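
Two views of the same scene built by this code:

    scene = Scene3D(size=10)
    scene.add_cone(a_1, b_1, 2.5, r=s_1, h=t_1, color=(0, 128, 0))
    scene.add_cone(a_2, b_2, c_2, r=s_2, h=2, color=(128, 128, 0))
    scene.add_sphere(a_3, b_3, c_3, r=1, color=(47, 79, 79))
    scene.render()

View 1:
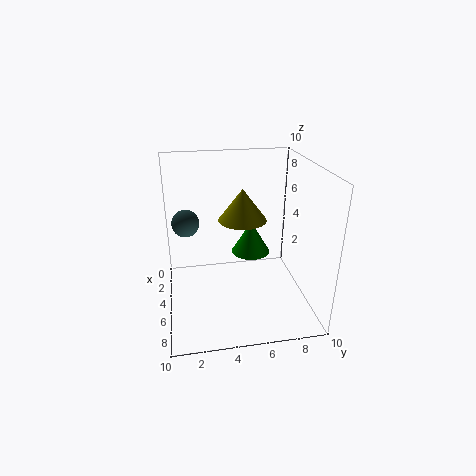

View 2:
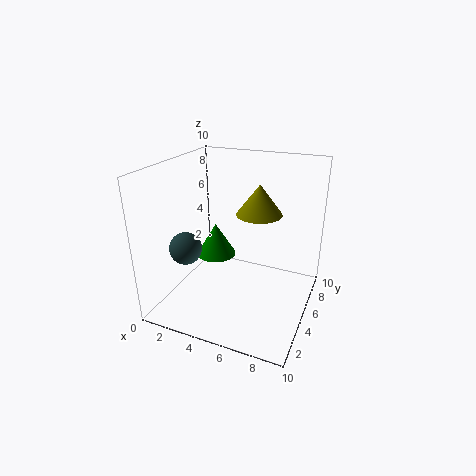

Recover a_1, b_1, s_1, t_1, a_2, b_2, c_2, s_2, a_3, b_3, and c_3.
a_1 = 2.5
b_1 = 6.5
s_1 = 1.5
t_1 = 2.5
a_2 = 6.5
b_2 = 5
c_2 = 7
s_2 = 1.5
a_3 = 3
b_3 = 1.5
c_3 = 5.5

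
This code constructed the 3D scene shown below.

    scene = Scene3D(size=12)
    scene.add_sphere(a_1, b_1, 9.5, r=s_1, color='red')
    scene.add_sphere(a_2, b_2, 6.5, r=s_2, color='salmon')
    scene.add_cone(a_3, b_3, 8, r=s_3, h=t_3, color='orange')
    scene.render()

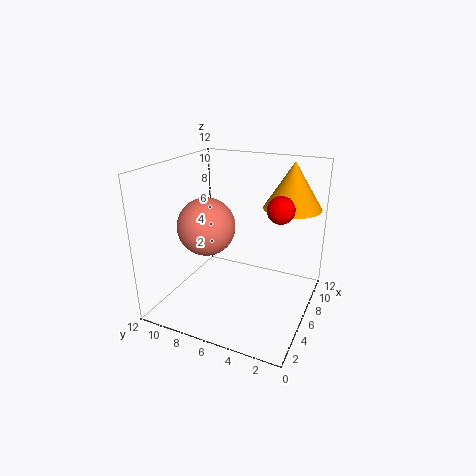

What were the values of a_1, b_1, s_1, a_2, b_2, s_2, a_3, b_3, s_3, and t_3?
a_1 = 4.5
b_1 = 2
s_1 = 1
a_2 = 6
b_2 = 9
s_2 = 2.5
a_3 = 9.5
b_3 = 2.5
s_3 = 2.5
t_3 = 4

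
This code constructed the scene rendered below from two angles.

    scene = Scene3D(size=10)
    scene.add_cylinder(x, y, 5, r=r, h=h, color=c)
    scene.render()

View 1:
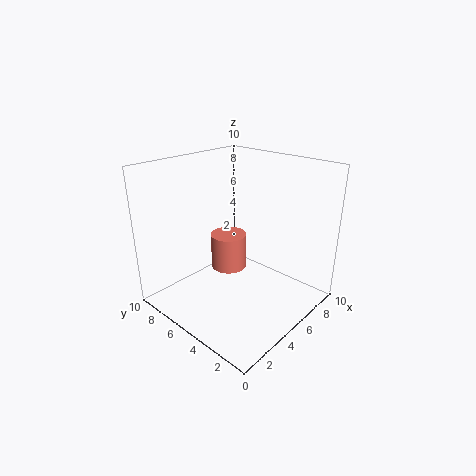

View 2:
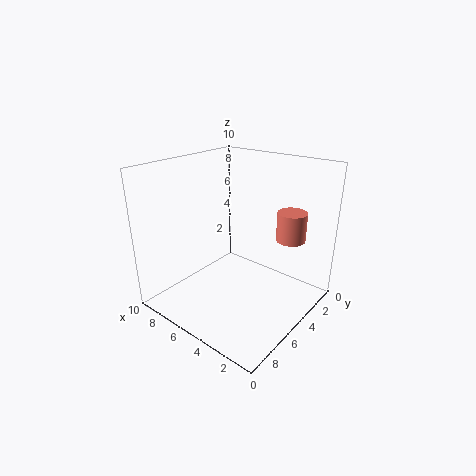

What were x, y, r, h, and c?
x = 2
y = 3
r = 1
h = 2
c = 'salmon'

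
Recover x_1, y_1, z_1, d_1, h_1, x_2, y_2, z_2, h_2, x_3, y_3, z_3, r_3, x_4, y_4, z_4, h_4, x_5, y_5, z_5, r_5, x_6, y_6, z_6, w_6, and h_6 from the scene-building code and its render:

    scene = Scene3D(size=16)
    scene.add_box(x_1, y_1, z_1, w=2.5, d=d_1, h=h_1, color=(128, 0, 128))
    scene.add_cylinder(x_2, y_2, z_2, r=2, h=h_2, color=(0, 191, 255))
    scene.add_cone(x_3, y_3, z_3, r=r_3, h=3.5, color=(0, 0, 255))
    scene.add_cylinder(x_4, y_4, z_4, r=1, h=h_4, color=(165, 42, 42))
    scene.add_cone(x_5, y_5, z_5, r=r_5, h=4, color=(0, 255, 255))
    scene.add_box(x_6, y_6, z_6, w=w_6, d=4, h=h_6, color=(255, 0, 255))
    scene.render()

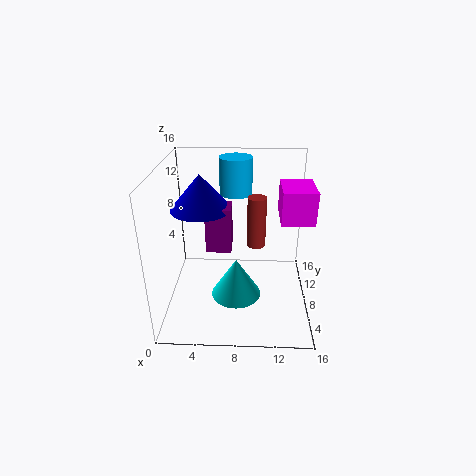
x_1 = 5, y_1 = 4, z_1 = 8.5, d_1 = 2.5, h_1 = 4.5, x_2 = 7.5, y_2 = 14, z_2 = 11, h_2 = 4.5, x_3 = 4.5, y_3 = 5.5, z_3 = 12.5, r_3 = 3, x_4 = 10, y_4 = 7.5, z_4 = 7.5, h_4 = 5.5, x_5 = 8, y_5 = 3.5, z_5 = 4, r_5 = 2.5, x_6 = 12, y_6 = 2, z_6 = 12.5, w_6 = 3, h_6 = 3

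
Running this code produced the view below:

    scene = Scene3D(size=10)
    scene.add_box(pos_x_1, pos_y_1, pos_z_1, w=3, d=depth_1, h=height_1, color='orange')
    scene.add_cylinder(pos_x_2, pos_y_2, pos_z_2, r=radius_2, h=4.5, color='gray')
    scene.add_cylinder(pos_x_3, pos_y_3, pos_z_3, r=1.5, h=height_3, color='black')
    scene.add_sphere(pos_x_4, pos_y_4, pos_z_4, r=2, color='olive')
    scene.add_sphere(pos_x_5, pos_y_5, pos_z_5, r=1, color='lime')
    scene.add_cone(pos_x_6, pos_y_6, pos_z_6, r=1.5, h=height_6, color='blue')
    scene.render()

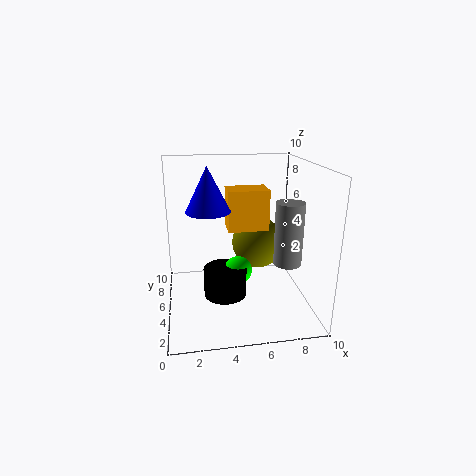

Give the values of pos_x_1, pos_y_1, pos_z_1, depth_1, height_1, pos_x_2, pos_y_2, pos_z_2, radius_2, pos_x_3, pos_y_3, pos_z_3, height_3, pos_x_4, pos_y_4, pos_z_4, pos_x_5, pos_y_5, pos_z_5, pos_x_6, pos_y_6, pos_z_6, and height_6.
pos_x_1 = 4.5
pos_y_1 = 6
pos_z_1 = 5
depth_1 = 2
height_1 = 3
pos_x_2 = 8.5
pos_y_2 = 4.5
pos_z_2 = 3
radius_2 = 1
pos_x_3 = 4
pos_y_3 = 4.5
pos_z_3 = 1
height_3 = 2
pos_x_4 = 7
pos_y_4 = 7.5
pos_z_4 = 3.5
pos_x_5 = 5
pos_y_5 = 5
pos_z_5 = 2.5
pos_x_6 = 3
pos_y_6 = 5
pos_z_6 = 7
height_6 = 3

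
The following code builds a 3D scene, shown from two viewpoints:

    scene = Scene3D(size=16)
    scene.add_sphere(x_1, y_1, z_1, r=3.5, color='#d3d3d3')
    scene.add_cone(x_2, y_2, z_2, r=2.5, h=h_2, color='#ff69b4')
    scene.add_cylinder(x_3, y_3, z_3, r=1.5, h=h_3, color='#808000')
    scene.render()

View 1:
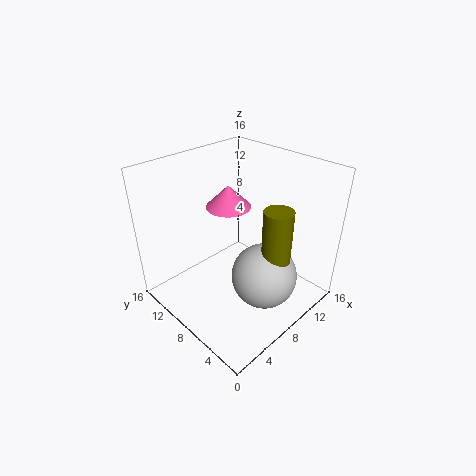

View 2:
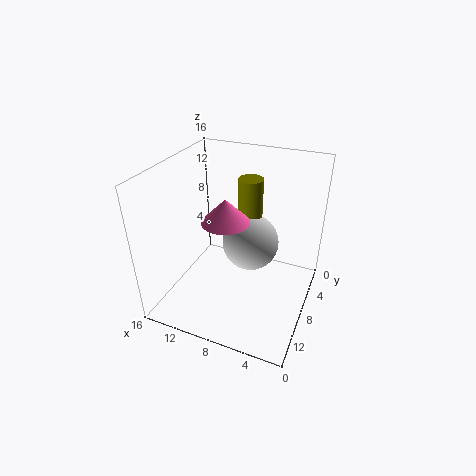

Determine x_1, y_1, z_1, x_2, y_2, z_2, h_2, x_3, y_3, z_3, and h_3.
x_1 = 8, y_1 = 4, z_1 = 5, x_2 = 8.5, y_2 = 10, z_2 = 11, h_2 = 2.5, x_3 = 8.5, y_3 = 3, z_3 = 5, h_3 = 8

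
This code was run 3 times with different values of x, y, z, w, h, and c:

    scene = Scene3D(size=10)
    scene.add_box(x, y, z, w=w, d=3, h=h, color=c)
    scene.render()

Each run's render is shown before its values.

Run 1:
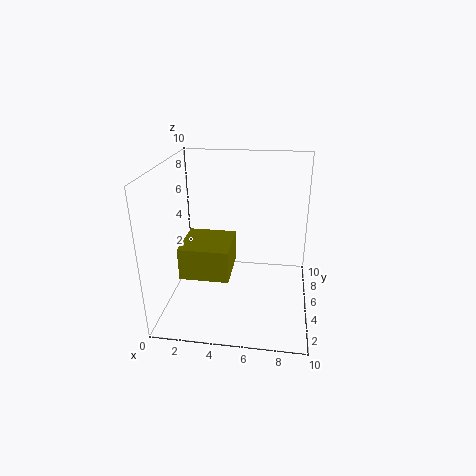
x = 2, y = 1, z = 4, w = 3, h = 2, c = 'olive'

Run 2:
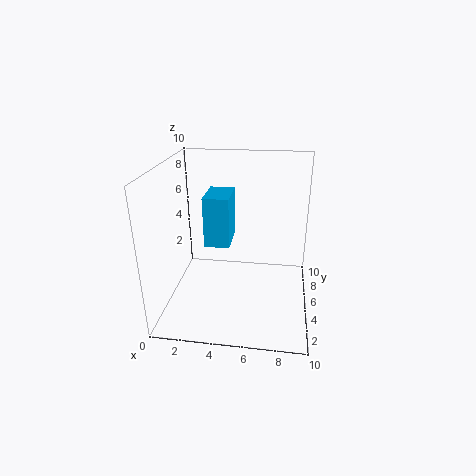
x = 2, y = 7, z = 3, w = 2, h = 4, c = 'deepskyblue'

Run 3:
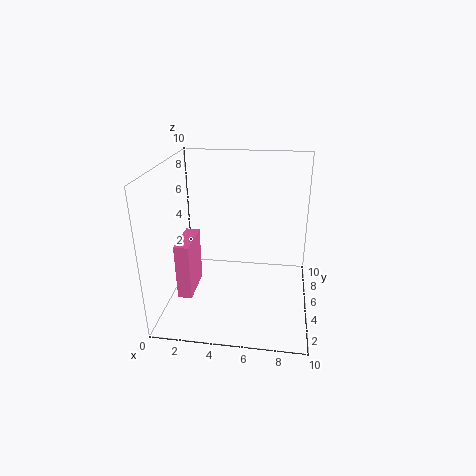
x = 1, y = 3, z = 1, w = 1, h = 4, c = 'hotpink'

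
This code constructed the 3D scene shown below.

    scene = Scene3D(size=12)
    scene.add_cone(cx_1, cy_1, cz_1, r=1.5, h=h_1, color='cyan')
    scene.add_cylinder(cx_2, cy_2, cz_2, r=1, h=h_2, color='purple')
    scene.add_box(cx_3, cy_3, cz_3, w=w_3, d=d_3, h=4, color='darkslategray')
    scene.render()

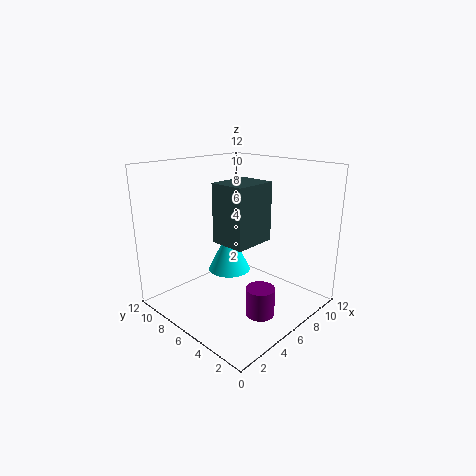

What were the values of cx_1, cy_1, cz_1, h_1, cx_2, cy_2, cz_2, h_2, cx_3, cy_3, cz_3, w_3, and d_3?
cx_1 = 3
cy_1 = 4
cz_1 = 5
h_1 = 3
cx_2 = 3
cy_2 = 1
cz_2 = 2.5
h_2 = 2
cx_3 = 1.5
cy_3 = 1.5
cz_3 = 7.5
w_3 = 3
d_3 = 2.5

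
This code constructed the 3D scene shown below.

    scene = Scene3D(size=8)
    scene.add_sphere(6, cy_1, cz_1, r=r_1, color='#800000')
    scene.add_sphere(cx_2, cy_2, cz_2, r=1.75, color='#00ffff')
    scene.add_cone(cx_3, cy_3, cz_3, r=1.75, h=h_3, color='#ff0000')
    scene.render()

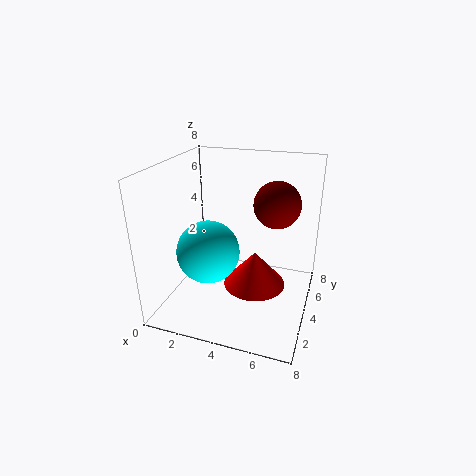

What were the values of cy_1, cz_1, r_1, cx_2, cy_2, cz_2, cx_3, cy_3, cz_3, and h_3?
cy_1 = 4.5, cz_1 = 6, r_1 = 1.25, cx_2 = 2.5, cy_2 = 3.25, cz_2 = 3.25, cx_3 = 5, cy_3 = 4, cz_3 = 1.25, h_3 = 2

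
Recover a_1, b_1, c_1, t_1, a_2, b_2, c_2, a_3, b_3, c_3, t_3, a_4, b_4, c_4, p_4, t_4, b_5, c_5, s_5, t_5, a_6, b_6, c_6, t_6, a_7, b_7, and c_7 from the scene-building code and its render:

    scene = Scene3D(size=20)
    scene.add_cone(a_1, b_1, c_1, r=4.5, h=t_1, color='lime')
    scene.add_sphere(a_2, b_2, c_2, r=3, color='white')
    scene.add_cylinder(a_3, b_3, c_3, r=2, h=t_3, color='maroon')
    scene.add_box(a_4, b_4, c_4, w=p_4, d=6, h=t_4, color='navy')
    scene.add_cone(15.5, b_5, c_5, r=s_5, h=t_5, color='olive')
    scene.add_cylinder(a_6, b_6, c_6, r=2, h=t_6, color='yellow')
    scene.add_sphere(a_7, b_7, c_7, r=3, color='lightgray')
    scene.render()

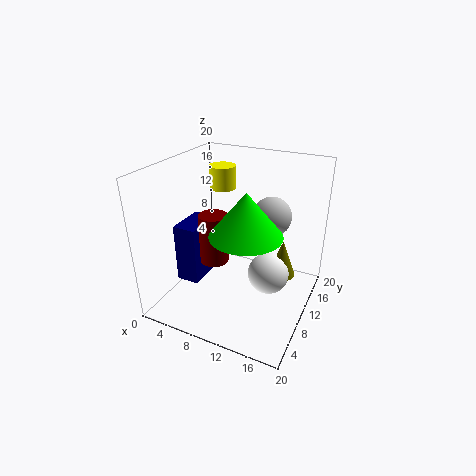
a_1 = 13
b_1 = 6
c_1 = 13
t_1 = 5.5
a_2 = 14
b_2 = 12
c_2 = 4
a_3 = 7
b_3 = 8.5
c_3 = 6.5
t_3 = 7
a_4 = 0.5
b_4 = 8
c_4 = 1.5
p_4 = 3.5
t_4 = 9
b_5 = 13.5
c_5 = 3.5
s_5 = 2
t_5 = 5.5
a_6 = 4.5
b_6 = 16
c_6 = 14.5
t_6 = 3.5
a_7 = 12.5
b_7 = 16.5
c_7 = 11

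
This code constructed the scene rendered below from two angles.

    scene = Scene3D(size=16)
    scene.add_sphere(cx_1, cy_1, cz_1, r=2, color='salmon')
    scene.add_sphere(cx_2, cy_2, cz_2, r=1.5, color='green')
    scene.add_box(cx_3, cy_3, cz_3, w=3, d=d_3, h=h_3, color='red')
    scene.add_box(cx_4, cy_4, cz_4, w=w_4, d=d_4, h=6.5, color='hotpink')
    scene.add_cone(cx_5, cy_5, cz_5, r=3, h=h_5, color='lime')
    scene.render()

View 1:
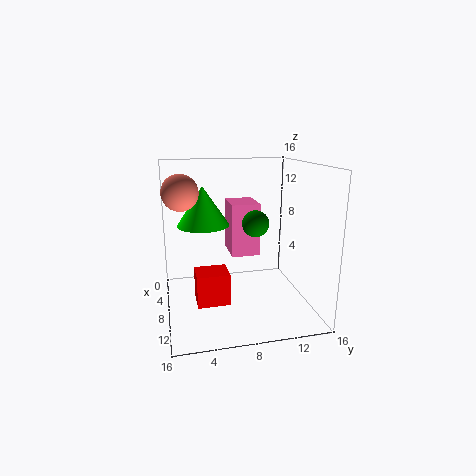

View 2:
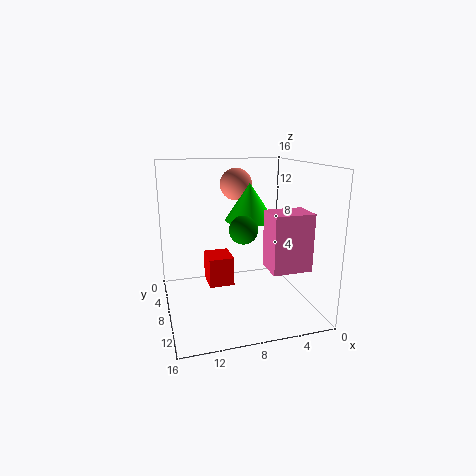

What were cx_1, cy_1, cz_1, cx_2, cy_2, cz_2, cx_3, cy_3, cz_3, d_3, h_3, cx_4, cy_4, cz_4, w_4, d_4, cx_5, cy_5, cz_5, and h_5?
cx_1 = 6.5; cy_1 = 2; cz_1 = 13; cx_2 = 8; cy_2 = 10; cz_2 = 9.5; cx_3 = 8; cy_3 = 3; cz_3 = 1.5; d_3 = 3.5; h_3 = 3.5; cx_4 = 0.5; cy_4 = 8; cz_4 = 4.5; w_4 = 4.5; d_4 = 3.5; cx_5 = 5.5; cy_5 = 4.5; cz_5 = 9; h_5 = 4.5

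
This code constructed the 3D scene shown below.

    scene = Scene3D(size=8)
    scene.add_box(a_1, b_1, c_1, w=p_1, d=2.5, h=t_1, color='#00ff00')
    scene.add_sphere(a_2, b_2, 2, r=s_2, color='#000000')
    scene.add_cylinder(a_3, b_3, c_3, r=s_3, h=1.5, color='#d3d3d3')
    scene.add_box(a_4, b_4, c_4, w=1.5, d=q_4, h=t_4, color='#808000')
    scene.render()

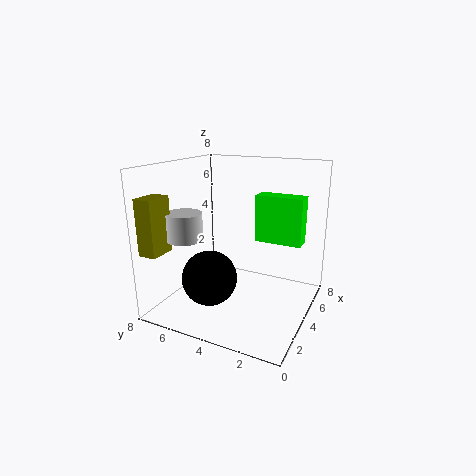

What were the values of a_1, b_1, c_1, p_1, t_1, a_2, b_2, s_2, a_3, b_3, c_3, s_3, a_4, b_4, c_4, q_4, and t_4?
a_1 = 4, b_1 = 0.5, c_1 = 4, p_1 = 1, t_1 = 2.5, a_2 = 2.5, b_2 = 5, s_2 = 1.5, a_3 = 2.5, b_3 = 6.5, c_3 = 4, s_3 = 1, a_4 = 0.5, b_4 = 7, c_4 = 3.5, q_4 = 1, t_4 = 3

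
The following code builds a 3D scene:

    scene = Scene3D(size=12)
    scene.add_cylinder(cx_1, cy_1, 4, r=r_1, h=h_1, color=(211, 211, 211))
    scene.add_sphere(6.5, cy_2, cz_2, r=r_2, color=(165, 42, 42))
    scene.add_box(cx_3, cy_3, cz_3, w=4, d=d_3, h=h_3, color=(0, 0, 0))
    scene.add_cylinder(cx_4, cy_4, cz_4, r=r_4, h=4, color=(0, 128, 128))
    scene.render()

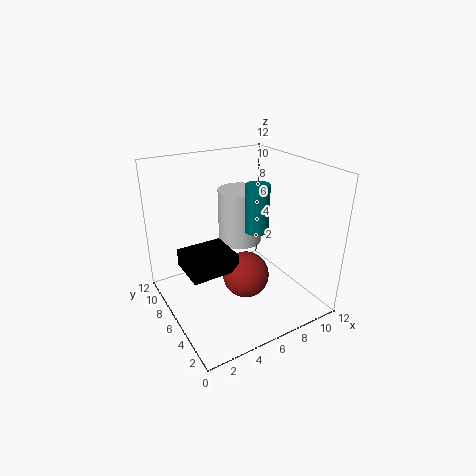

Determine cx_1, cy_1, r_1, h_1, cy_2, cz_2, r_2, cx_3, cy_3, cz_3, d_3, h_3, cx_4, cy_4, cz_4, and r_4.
cx_1 = 8, cy_1 = 9, r_1 = 2, h_1 = 5, cy_2 = 5.5, cz_2 = 2.5, r_2 = 2, cx_3 = 1.5, cy_3 = 5, cz_3 = 3.5, d_3 = 3.5, h_3 = 1.5, cx_4 = 7.5, cy_4 = 5.5, cz_4 = 6.5, r_4 = 1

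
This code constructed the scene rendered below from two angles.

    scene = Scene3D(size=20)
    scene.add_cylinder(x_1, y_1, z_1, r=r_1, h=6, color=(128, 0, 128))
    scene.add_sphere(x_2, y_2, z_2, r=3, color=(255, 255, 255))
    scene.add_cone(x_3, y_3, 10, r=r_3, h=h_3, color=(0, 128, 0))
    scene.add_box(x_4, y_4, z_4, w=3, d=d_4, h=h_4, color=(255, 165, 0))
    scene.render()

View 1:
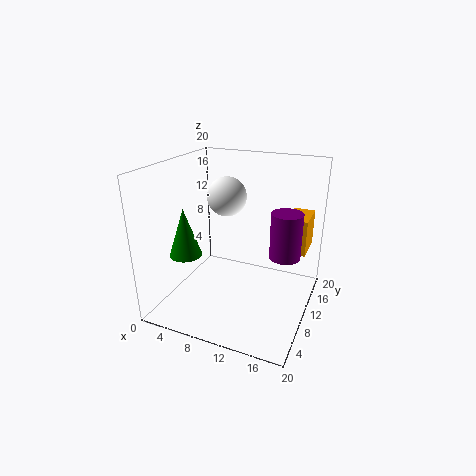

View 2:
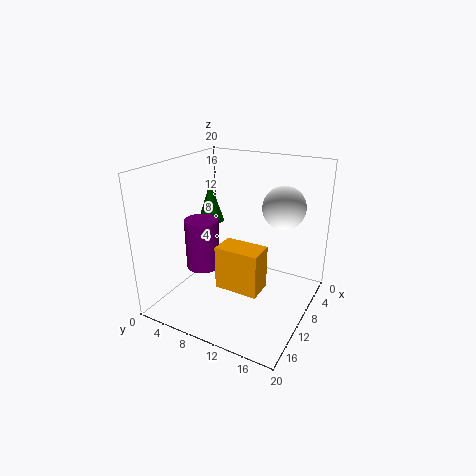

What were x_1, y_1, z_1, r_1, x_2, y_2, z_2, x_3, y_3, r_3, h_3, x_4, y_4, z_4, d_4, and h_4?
x_1 = 17
y_1 = 9
z_1 = 9
r_1 = 2
x_2 = 6
y_2 = 15
z_2 = 14
x_3 = 6
y_3 = 3
r_3 = 2
h_3 = 6
x_4 = 16
y_4 = 12
z_4 = 8
d_4 = 5
h_4 = 5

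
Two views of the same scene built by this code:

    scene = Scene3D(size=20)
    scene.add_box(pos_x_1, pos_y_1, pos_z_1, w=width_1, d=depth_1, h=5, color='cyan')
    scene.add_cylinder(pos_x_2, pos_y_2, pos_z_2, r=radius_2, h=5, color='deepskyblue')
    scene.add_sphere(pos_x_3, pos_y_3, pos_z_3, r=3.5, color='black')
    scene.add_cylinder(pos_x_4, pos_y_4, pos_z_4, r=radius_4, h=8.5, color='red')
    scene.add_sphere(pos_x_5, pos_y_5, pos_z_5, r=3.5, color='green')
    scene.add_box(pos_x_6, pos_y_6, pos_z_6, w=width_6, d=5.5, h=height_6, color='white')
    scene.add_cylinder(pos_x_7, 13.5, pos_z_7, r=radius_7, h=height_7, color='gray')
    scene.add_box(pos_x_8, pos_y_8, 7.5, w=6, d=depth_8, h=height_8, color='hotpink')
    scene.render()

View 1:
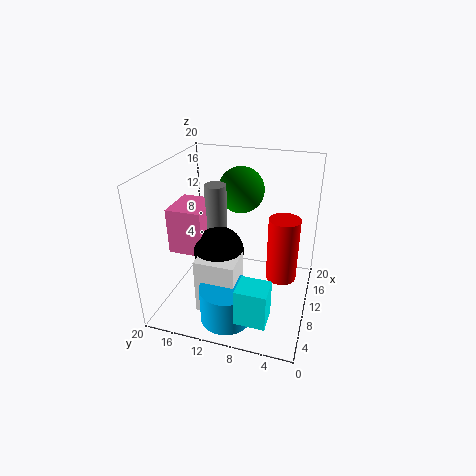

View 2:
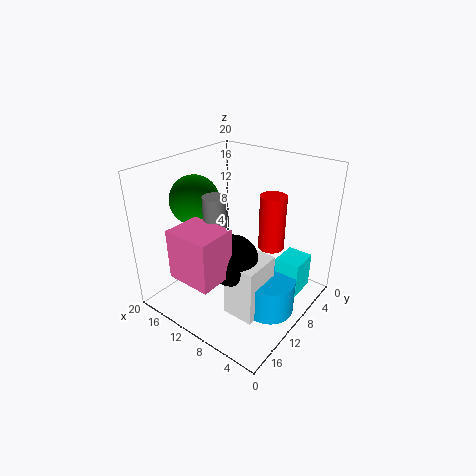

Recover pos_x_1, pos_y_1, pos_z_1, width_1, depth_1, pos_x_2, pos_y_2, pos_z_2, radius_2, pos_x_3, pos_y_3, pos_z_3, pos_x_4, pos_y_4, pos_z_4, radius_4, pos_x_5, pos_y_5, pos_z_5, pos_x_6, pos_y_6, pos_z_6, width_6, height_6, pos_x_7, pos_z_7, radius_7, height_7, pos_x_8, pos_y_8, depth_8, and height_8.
pos_x_1 = 1.5; pos_y_1 = 4; pos_z_1 = 2.5; width_1 = 3.5; depth_1 = 4; pos_x_2 = 4.5; pos_y_2 = 10; pos_z_2 = 0.5; radius_2 = 3.5; pos_x_3 = 9; pos_y_3 = 12.5; pos_z_3 = 8; pos_x_4 = 8.5; pos_y_4 = 3.5; pos_z_4 = 6; radius_4 = 2; pos_x_5 = 16.5; pos_y_5 = 11.5; pos_z_5 = 14.5; pos_x_6 = 4.5; pos_y_6 = 9; pos_z_6 = 0.5; width_6 = 4.5; height_6 = 8; pos_x_7 = 11; pos_z_7 = 8; radius_7 = 1.5; height_7 = 9; pos_x_8 = 7.5; pos_y_8 = 14.5; depth_8 = 5; height_8 = 6.5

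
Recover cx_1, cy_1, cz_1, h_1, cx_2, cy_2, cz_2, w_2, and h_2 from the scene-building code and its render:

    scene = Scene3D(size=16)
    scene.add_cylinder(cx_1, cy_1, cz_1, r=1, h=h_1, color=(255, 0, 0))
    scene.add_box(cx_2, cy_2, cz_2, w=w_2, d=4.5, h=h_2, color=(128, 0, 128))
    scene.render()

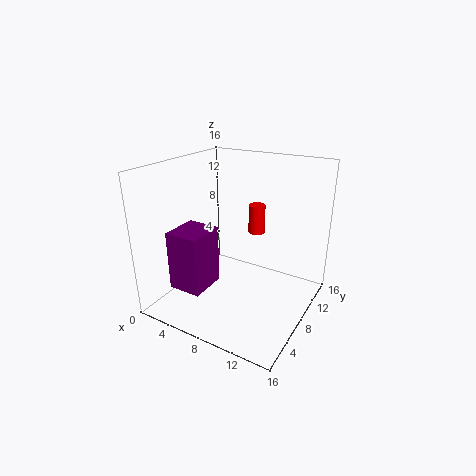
cx_1 = 8; cy_1 = 12.5; cz_1 = 7; h_1 = 3.5; cx_2 = 1; cy_2 = 4; cz_2 = 1.5; w_2 = 4; h_2 = 7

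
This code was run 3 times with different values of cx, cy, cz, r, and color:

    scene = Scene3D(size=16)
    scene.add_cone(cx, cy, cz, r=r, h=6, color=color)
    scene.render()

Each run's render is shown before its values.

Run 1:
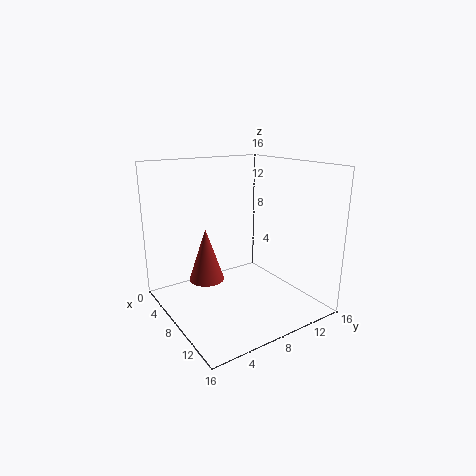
cx = 6; cy = 5; cz = 3; r = 2; color = 'brown'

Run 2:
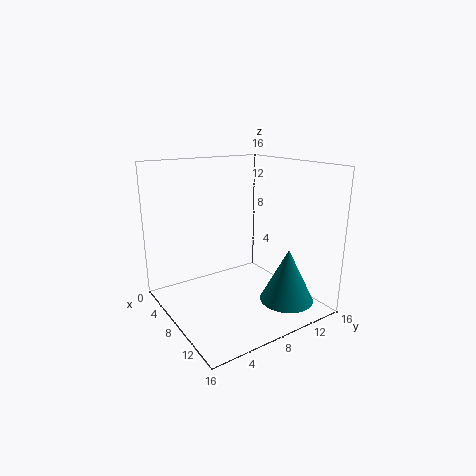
cx = 12; cy = 12; cz = 1; r = 3; color = 'teal'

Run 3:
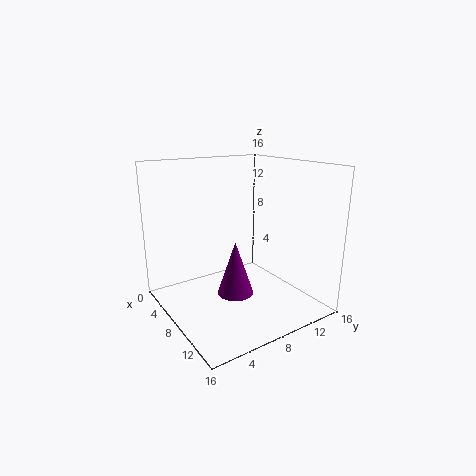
cx = 9; cy = 7; cz = 2; r = 2; color = 'purple'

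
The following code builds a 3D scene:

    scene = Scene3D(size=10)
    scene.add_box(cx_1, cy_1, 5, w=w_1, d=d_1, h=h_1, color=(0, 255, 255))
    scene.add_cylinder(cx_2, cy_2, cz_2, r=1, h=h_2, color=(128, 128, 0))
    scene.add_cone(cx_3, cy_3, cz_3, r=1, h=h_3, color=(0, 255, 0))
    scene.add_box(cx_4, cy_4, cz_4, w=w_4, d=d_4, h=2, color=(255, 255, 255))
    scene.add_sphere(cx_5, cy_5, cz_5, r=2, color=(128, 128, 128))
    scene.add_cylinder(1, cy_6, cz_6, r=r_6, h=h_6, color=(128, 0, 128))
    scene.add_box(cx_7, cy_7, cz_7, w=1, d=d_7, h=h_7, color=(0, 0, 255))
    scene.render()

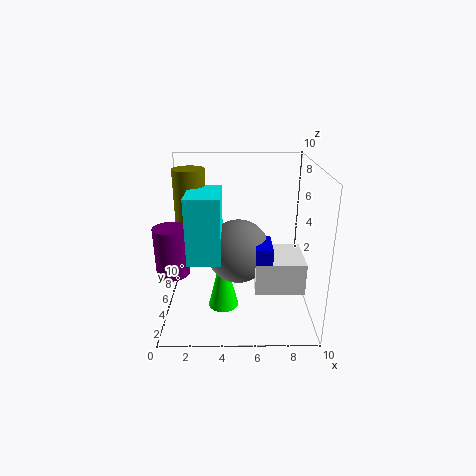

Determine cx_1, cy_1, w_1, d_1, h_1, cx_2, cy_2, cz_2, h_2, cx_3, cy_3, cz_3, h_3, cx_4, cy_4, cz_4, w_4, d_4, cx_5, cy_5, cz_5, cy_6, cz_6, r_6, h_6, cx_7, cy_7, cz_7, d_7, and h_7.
cx_1 = 2
cy_1 = 1
w_1 = 2
d_1 = 3
h_1 = 4
cx_2 = 2
cy_2 = 4
cz_2 = 5
h_2 = 5
cx_3 = 4
cy_3 = 3
cz_3 = 1
h_3 = 4
cx_4 = 6
cy_4 = 1
cz_4 = 3
w_4 = 3
d_4 = 3
cx_5 = 5
cy_5 = 3
cz_5 = 5
cy_6 = 2
cz_6 = 4
r_6 = 1
h_6 = 3
cx_7 = 6
cy_7 = 1
cz_7 = 3
d_7 = 2
h_7 = 3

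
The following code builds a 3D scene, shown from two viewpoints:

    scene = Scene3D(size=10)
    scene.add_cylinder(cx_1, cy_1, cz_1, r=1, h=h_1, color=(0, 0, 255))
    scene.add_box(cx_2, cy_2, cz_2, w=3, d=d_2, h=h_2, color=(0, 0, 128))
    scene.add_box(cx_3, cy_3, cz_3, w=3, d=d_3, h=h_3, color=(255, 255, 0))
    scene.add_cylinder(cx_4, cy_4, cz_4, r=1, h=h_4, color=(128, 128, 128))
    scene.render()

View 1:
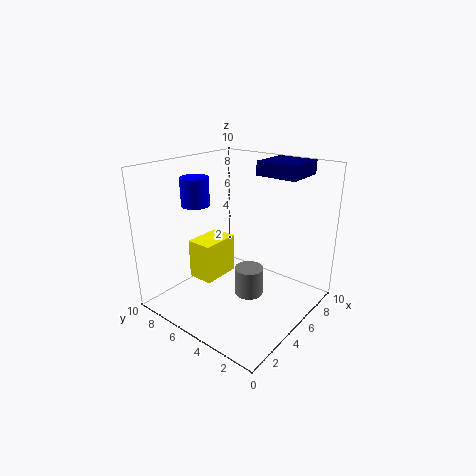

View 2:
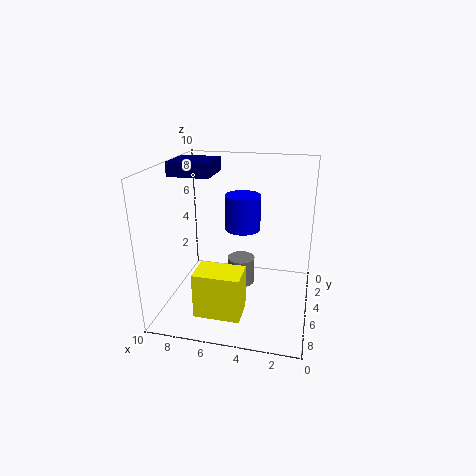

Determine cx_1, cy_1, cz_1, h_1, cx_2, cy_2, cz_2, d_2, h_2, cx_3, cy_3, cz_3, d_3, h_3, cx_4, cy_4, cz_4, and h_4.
cx_1 = 4
cy_1 = 8
cz_1 = 7
h_1 = 2
cx_2 = 7
cy_2 = 2
cz_2 = 9
d_2 = 3
h_2 = 1
cx_3 = 4
cy_3 = 7
cz_3 = 1
d_3 = 2
h_3 = 3
cx_4 = 5
cy_4 = 4
cz_4 = 1
h_4 = 2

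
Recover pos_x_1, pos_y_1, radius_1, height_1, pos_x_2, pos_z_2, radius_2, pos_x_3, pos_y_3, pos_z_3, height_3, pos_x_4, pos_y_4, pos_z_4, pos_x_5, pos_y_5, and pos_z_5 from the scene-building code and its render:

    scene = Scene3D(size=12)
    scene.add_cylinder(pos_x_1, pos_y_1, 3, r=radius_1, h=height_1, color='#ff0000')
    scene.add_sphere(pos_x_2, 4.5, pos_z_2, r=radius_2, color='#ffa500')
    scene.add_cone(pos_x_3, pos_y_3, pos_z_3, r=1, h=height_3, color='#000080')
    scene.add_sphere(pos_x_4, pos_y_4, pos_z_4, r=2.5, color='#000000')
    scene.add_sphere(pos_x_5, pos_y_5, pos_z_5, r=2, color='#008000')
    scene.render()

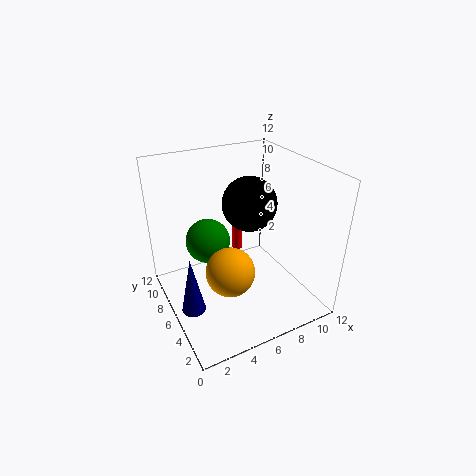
pos_x_1 = 7.5, pos_y_1 = 9, radius_1 = 0.5, height_1 = 3, pos_x_2 = 4.5, pos_z_2 = 4, radius_2 = 2, pos_x_3 = 1.5, pos_y_3 = 5.5, pos_z_3 = 0.5, height_3 = 5, pos_x_4 = 8.5, pos_y_4 = 8.5, pos_z_4 = 7.5, pos_x_5 = 4.5, pos_y_5 = 9, pos_z_5 = 4.5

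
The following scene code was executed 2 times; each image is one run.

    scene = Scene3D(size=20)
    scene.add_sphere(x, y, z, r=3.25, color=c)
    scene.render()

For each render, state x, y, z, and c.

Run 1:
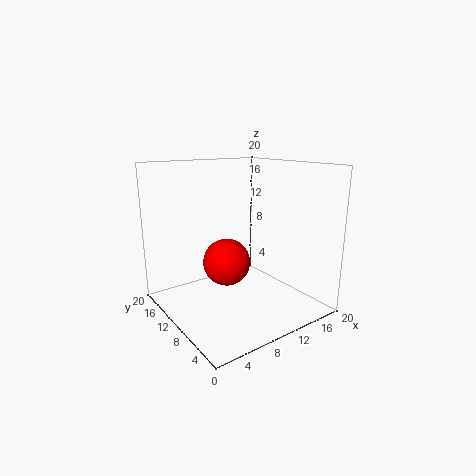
x = 8.25; y = 10.25; z = 6.75; c = 'red'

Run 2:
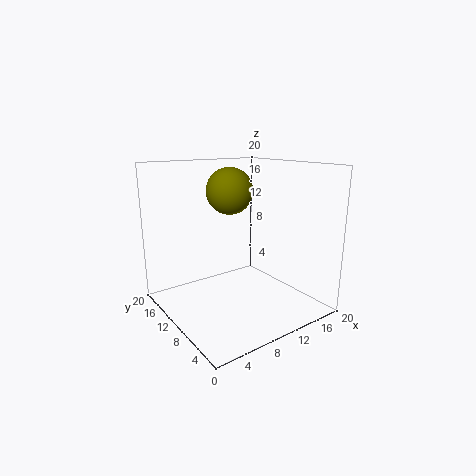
x = 10; y = 12; z = 16.25; c = 'olive'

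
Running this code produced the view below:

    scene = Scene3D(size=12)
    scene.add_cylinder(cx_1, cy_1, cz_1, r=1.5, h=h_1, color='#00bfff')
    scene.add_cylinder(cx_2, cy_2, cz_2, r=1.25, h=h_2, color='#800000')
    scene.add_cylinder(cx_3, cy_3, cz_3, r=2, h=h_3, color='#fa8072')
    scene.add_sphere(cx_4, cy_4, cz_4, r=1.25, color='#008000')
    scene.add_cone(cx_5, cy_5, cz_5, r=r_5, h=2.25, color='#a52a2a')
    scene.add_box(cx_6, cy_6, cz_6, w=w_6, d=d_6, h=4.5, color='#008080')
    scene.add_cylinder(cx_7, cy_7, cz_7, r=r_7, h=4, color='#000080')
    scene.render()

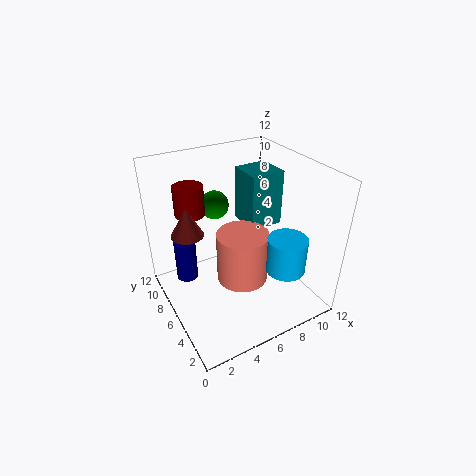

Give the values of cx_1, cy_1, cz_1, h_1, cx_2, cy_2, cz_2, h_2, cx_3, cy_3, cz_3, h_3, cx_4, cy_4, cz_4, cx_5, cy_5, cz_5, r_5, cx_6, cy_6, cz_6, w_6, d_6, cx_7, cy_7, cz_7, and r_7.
cx_1 = 7.75
cy_1 = 1.75
cz_1 = 5
h_1 = 2.75
cx_2 = 3
cy_2 = 8.75
cz_2 = 7.75
h_2 = 2.5
cx_3 = 5.25
cy_3 = 4
cz_3 = 3.75
h_3 = 4
cx_4 = 5.5
cy_4 = 9.25
cz_4 = 7.75
cx_5 = 1.75
cy_5 = 6.25
cz_5 = 7.5
r_5 = 1.25
cx_6 = 6.75
cy_6 = 5
cz_6 = 7
w_6 = 2.75
d_6 = 2.75
cx_7 = 2.75
cy_7 = 10.25
cz_7 = 0.25
r_7 = 1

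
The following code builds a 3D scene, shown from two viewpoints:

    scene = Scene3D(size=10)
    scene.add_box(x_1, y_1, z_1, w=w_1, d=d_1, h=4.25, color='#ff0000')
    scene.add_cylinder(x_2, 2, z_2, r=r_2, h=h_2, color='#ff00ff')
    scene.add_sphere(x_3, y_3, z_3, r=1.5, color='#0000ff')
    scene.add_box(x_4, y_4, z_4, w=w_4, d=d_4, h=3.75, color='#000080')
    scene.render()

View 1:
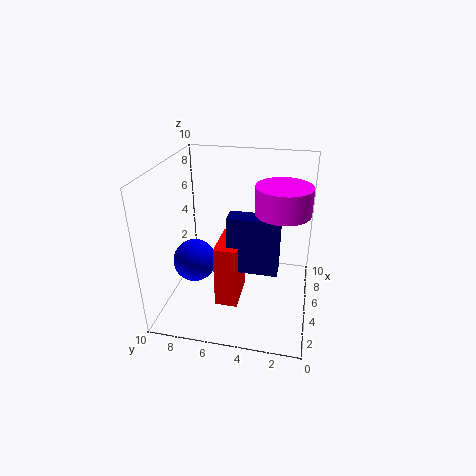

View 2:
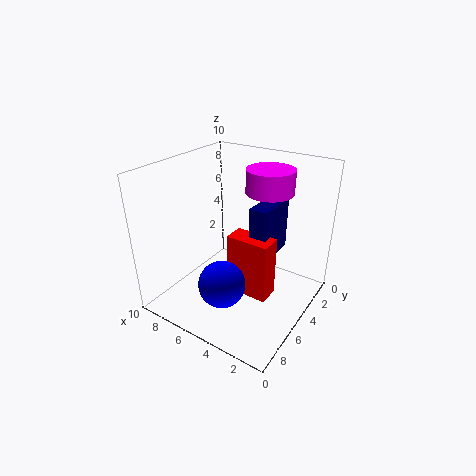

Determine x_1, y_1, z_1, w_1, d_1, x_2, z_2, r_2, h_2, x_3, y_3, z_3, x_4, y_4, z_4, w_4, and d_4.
x_1 = 2.25; y_1 = 4.5; z_1 = 1.25; w_1 = 3; d_1 = 1.5; x_2 = 4.25; z_2 = 7.5; r_2 = 1.75; h_2 = 1.75; x_3 = 4.25; y_3 = 8; z_3 = 3.25; x_4 = 2.75; y_4 = 2; z_4 = 3.75; w_4 = 1.25; d_4 = 3.25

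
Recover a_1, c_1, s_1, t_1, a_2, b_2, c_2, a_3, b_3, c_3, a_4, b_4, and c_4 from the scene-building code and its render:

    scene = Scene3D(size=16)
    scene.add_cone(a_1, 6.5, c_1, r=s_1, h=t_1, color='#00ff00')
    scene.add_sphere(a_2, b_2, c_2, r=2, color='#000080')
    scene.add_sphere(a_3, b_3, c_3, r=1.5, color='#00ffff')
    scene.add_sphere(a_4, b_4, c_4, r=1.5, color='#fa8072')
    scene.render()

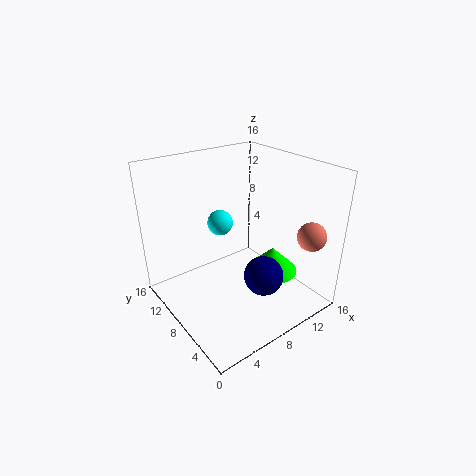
a_1 = 12
c_1 = 3
s_1 = 3
t_1 = 3
a_2 = 7.5
b_2 = 3
c_2 = 6
a_3 = 8
b_3 = 11.5
c_3 = 8.5
a_4 = 12.5
b_4 = 1.5
c_4 = 9.5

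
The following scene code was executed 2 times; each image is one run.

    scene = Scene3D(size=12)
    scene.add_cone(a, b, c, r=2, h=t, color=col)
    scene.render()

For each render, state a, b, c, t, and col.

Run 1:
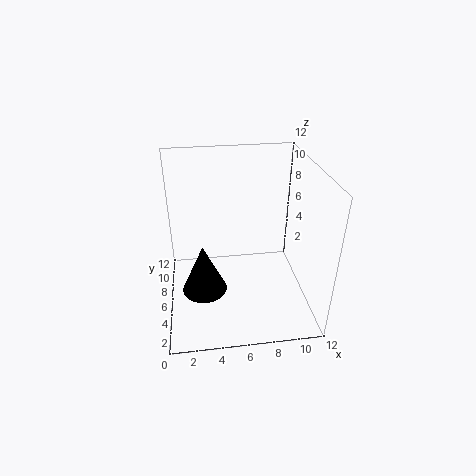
a = 3
b = 6.5
c = 0.5
t = 4.5
col = 'black'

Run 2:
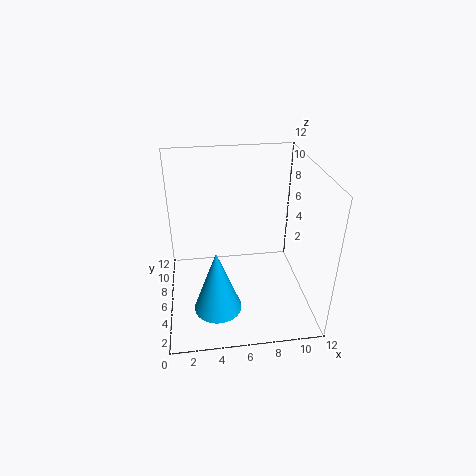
a = 4
b = 4
c = 0.5
t = 5.5
col = 'deepskyblue'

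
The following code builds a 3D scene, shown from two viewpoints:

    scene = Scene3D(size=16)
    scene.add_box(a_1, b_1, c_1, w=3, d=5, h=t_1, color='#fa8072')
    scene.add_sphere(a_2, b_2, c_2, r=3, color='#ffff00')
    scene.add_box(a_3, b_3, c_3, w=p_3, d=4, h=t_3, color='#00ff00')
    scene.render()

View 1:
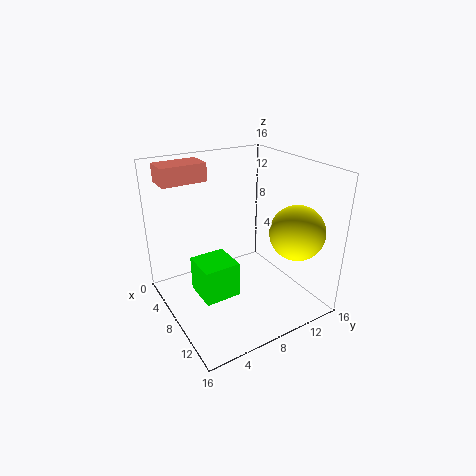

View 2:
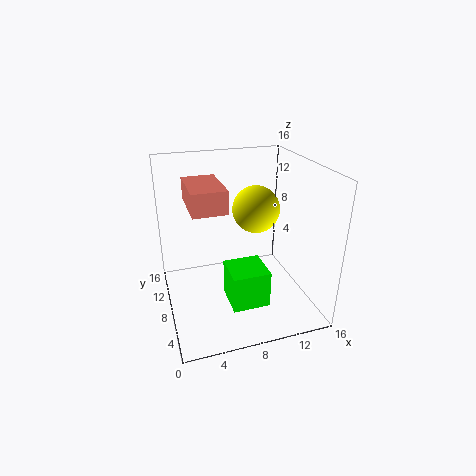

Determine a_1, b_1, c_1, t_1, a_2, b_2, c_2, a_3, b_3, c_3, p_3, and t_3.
a_1 = 2
b_1 = 1
c_1 = 14
t_1 = 2
a_2 = 12
b_2 = 13
c_2 = 9
a_3 = 6
b_3 = 3
c_3 = 2
p_3 = 4
t_3 = 4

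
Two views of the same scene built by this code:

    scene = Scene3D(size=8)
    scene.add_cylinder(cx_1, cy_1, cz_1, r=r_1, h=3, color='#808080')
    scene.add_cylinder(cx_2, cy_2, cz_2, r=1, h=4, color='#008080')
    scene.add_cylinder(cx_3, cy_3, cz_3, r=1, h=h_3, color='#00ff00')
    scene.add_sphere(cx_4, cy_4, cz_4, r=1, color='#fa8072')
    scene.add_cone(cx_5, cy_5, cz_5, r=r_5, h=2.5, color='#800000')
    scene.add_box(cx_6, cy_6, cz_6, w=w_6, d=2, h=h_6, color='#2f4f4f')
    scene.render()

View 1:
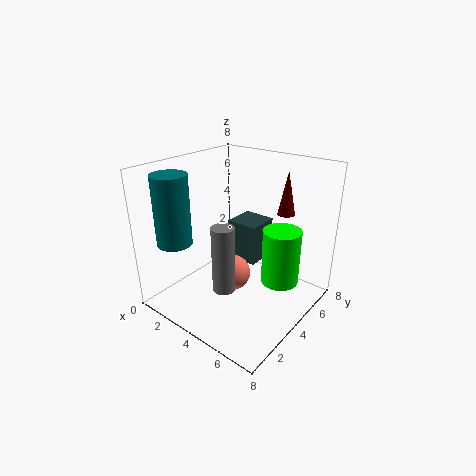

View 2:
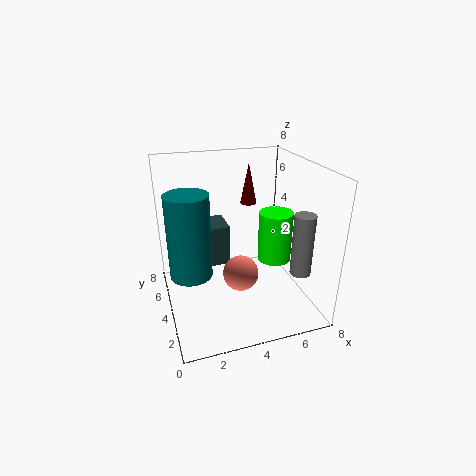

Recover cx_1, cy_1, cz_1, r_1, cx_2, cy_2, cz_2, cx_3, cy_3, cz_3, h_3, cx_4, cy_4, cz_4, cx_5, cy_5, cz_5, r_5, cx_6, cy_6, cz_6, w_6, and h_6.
cx_1 = 6
cy_1 = 0.5
cz_1 = 3.5
r_1 = 0.5
cx_2 = 1
cy_2 = 2
cz_2 = 3.5
cx_3 = 6.5
cy_3 = 4.5
cz_3 = 2
h_3 = 3
cx_4 = 4
cy_4 = 3.5
cz_4 = 2
cx_5 = 5.5
cy_5 = 6.5
cz_5 = 5
r_5 = 0.5
cx_6 = 2
cy_6 = 5.5
cz_6 = 1.5
w_6 = 2
h_6 = 2.5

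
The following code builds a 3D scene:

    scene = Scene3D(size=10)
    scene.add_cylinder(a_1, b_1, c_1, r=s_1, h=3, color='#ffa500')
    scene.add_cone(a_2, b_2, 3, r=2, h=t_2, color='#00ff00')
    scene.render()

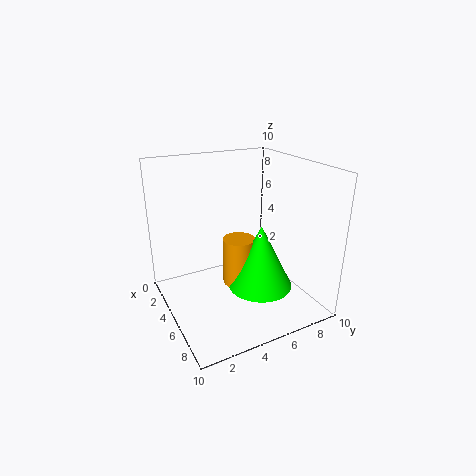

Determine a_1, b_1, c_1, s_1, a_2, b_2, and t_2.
a_1 = 7, b_1 = 4, c_1 = 3, s_1 = 1, a_2 = 8, b_2 = 5, t_2 = 4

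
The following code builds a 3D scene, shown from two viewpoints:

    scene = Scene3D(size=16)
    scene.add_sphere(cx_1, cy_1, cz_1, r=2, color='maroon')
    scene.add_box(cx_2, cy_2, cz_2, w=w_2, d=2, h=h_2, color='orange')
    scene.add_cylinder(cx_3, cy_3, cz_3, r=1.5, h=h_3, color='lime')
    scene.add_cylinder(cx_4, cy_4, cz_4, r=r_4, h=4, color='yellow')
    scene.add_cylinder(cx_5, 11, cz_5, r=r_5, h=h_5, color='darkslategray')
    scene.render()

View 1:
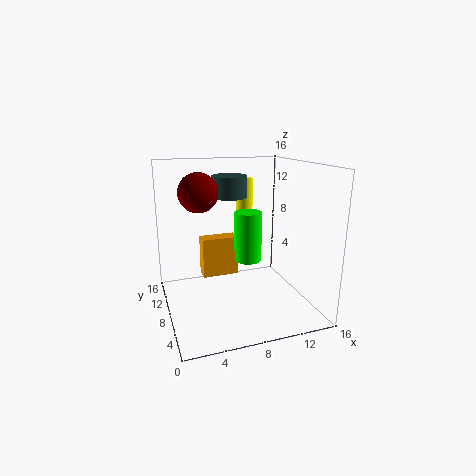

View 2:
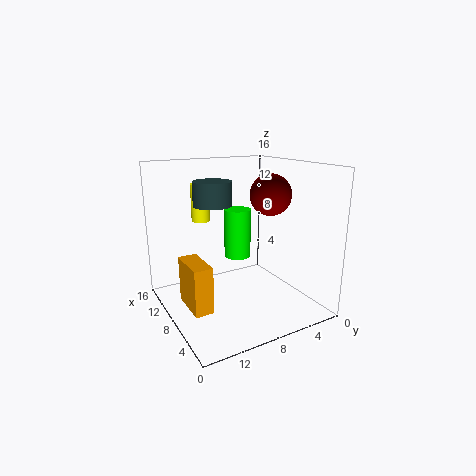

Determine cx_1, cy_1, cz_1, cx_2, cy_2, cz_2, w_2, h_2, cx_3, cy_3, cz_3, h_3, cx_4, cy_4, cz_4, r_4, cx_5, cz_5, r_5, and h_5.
cx_1 = 3.5; cy_1 = 7; cz_1 = 13.5; cx_2 = 5; cy_2 = 12.5; cz_2 = 1.5; w_2 = 4.5; h_2 = 5; cx_3 = 9; cy_3 = 7.5; cz_3 = 5.5; h_3 = 5.5; cx_4 = 10; cy_4 = 11.5; cz_4 = 10; r_4 = 1; cx_5 = 8; cz_5 = 12; r_5 = 2; h_5 = 2.5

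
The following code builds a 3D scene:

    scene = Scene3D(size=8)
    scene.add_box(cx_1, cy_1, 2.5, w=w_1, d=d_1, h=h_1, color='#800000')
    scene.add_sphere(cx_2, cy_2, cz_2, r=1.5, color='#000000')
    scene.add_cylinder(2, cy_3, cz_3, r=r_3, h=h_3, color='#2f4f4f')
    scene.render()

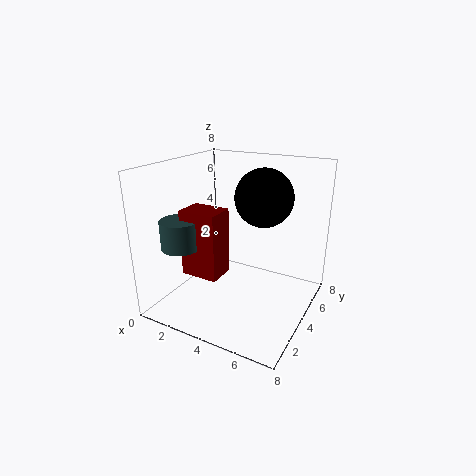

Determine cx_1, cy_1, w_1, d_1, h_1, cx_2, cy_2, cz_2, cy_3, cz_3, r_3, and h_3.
cx_1 = 2
cy_1 = 1.5
w_1 = 2
d_1 = 1.5
h_1 = 3.5
cx_2 = 5.5
cy_2 = 4
cz_2 = 6.5
cy_3 = 1.5
cz_3 = 4
r_3 = 1
h_3 = 1.5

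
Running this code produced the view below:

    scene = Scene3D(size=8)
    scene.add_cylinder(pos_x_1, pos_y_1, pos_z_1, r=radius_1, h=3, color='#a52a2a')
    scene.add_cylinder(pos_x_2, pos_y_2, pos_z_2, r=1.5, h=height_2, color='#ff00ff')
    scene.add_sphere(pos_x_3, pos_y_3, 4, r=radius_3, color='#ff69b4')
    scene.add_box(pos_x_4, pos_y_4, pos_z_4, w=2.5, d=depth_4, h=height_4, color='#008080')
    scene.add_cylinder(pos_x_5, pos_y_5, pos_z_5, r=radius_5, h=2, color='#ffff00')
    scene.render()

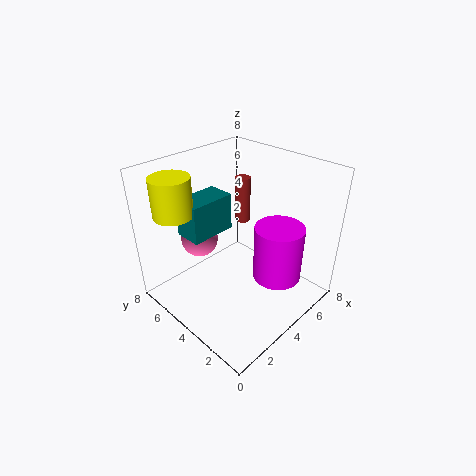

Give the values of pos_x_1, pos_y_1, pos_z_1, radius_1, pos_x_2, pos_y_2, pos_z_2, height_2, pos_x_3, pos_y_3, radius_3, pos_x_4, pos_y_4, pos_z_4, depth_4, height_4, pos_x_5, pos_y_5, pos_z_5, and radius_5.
pos_x_1 = 7
pos_y_1 = 6.5
pos_z_1 = 3
radius_1 = 0.5
pos_x_2 = 6.5
pos_y_2 = 3
pos_z_2 = 0.5
height_2 = 3.5
pos_x_3 = 2.5
pos_y_3 = 5.5
radius_3 = 1
pos_x_4 = 1.5
pos_y_4 = 4.5
pos_z_4 = 4.5
depth_4 = 1.5
height_4 = 2
pos_x_5 = 1
pos_y_5 = 5.5
pos_z_5 = 6
radius_5 = 1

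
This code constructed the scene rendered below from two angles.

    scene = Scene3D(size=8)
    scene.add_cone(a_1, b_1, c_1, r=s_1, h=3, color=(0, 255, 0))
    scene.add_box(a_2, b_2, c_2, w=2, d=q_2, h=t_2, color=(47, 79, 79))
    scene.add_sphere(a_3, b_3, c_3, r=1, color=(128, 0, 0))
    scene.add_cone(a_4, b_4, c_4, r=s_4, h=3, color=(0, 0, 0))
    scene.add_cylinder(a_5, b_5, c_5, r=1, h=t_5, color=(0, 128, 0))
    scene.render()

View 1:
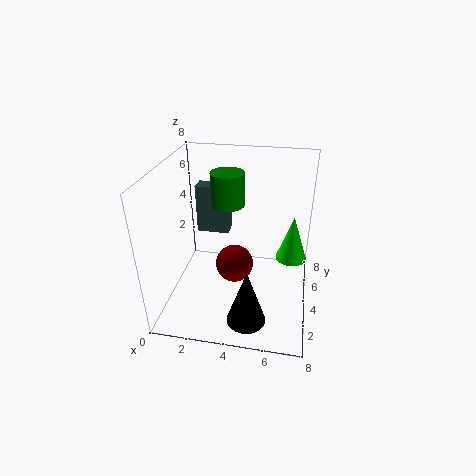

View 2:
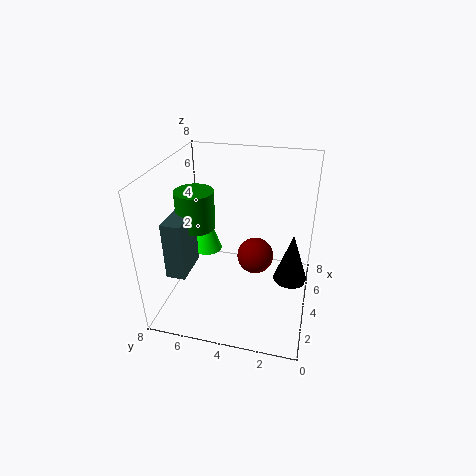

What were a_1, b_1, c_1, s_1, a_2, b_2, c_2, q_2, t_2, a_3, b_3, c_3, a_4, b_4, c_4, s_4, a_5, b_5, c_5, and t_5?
a_1 = 7; b_1 = 7; c_1 = 1; s_1 = 1; a_2 = 1; b_2 = 6; c_2 = 3; q_2 = 1; t_2 = 3; a_3 = 4; b_3 = 3; c_3 = 3; a_4 = 5; b_4 = 1; c_4 = 1; s_4 = 1; a_5 = 3; b_5 = 6; c_5 = 5; t_5 = 2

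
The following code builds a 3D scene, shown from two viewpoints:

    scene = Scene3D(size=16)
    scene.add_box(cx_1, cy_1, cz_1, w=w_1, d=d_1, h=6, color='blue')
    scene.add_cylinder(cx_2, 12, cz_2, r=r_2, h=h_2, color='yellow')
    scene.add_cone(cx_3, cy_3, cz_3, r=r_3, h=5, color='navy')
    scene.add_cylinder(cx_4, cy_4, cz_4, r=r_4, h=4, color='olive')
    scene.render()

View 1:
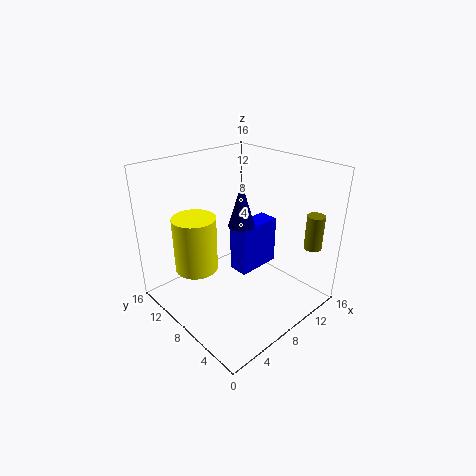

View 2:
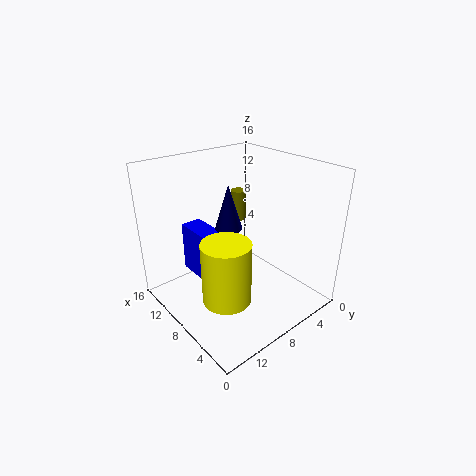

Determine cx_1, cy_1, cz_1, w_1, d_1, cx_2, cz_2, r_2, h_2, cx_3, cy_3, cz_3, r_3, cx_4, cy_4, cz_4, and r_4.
cx_1 = 9.5, cy_1 = 8.5, cz_1 = 2, w_1 = 5.5, d_1 = 2.5, cx_2 = 5, cz_2 = 3.5, r_2 = 2.5, h_2 = 6.5, cx_3 = 9, cy_3 = 8.5, cz_3 = 9, r_3 = 1.5, cx_4 = 14.5, cy_4 = 2.5, cz_4 = 6.5, r_4 = 1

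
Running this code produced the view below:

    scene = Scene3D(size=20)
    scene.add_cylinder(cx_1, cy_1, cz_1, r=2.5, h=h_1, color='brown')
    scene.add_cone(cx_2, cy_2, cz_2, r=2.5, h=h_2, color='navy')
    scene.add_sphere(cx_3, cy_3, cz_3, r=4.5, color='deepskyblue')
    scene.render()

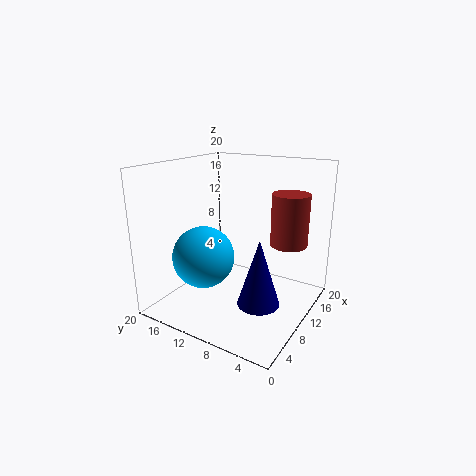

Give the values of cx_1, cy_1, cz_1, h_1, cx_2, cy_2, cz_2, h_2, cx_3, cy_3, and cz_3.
cx_1 = 12.5, cy_1 = 3.5, cz_1 = 9.5, h_1 = 7, cx_2 = 4, cy_2 = 3.5, cz_2 = 5, h_2 = 8, cx_3 = 8.5, cy_3 = 15, cz_3 = 6.5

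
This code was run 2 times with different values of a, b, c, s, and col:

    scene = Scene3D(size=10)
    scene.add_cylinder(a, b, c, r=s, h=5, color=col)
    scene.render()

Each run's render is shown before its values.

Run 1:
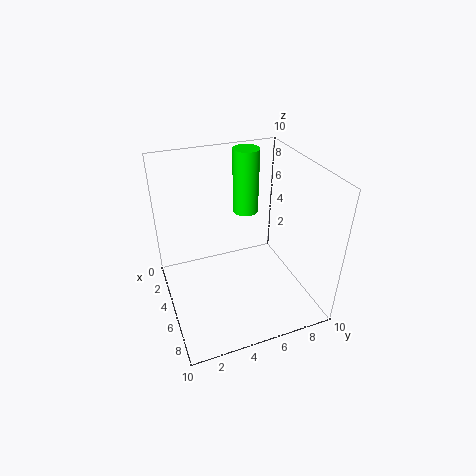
a = 1.5
b = 7
c = 5
s = 1
col = 'lime'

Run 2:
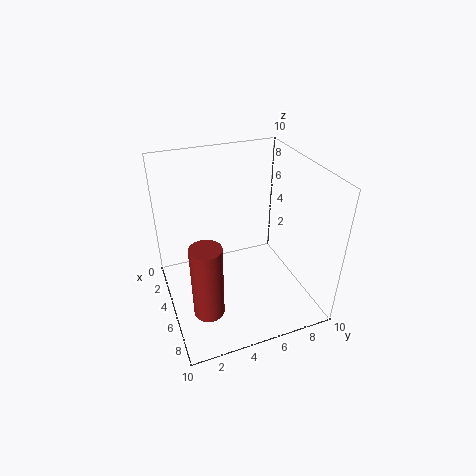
a = 7.5
b = 2
c = 1.5
s = 1
col = 'brown'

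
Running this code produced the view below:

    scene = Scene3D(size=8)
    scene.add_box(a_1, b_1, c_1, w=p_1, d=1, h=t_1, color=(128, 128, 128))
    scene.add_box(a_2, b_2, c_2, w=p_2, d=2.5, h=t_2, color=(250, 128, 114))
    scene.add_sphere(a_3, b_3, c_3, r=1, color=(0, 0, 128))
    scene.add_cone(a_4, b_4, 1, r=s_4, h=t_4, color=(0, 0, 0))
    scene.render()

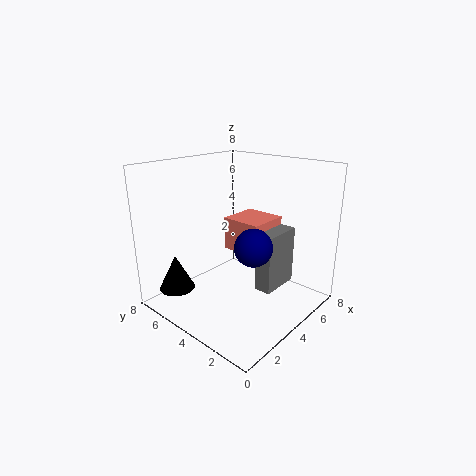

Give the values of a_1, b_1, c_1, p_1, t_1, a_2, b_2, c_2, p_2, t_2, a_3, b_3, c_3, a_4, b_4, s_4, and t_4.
a_1 = 5
b_1 = 2.5
c_1 = 0.5
p_1 = 2.5
t_1 = 3.5
a_2 = 5
b_2 = 3.5
c_2 = 2.5
p_2 = 2.5
t_2 = 2
a_3 = 3.5
b_3 = 2.5
c_3 = 4
a_4 = 1.5
b_4 = 6.5
s_4 = 1
t_4 = 2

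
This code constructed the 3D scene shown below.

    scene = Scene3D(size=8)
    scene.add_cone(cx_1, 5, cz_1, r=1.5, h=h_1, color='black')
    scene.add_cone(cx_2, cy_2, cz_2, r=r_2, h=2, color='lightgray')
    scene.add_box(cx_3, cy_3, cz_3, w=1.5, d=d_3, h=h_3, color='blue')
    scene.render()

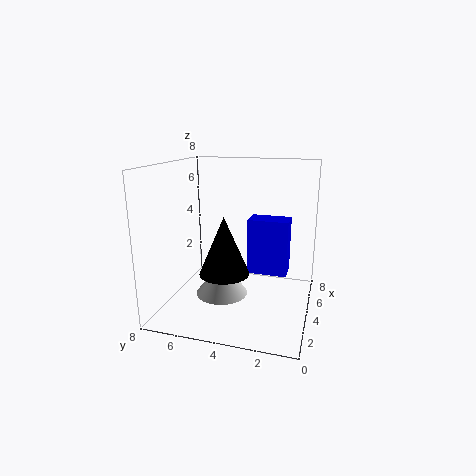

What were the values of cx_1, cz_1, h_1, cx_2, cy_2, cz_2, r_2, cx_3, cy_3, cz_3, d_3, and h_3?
cx_1 = 4.5
cz_1 = 1.5
h_1 = 3.5
cx_2 = 4
cy_2 = 5
cz_2 = 0.5
r_2 = 1.5
cx_3 = 6
cy_3 = 1.5
cz_3 = 1
d_3 = 2.5
h_3 = 3.5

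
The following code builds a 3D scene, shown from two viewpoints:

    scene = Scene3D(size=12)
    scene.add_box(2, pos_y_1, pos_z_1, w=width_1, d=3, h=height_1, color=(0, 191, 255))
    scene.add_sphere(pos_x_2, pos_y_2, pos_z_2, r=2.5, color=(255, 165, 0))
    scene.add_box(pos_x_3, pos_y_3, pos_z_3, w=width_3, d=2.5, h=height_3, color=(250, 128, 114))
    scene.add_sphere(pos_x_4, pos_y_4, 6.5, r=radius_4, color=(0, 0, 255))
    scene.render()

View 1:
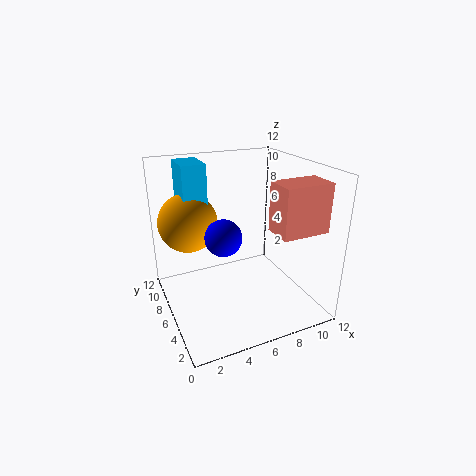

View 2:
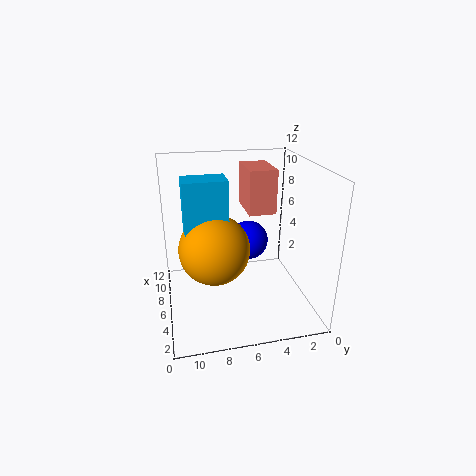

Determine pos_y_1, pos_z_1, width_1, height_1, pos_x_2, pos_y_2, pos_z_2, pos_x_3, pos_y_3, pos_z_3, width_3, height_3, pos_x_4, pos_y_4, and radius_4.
pos_y_1 = 7.5
pos_z_1 = 7.5
width_1 = 2
height_1 = 4.5
pos_x_2 = 2.5
pos_y_2 = 8.5
pos_z_2 = 7
pos_x_3 = 8
pos_y_3 = 2
pos_z_3 = 7
width_3 = 4
height_3 = 4
pos_x_4 = 4.5
pos_y_4 = 5.5
radius_4 = 1.5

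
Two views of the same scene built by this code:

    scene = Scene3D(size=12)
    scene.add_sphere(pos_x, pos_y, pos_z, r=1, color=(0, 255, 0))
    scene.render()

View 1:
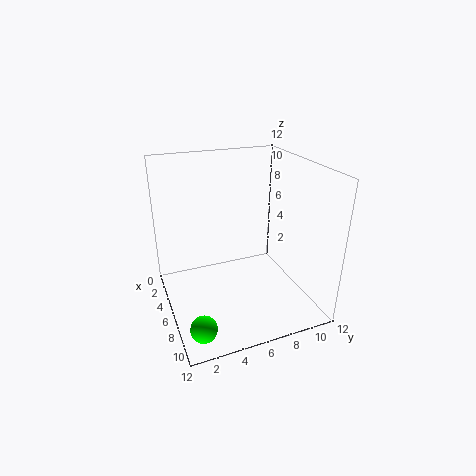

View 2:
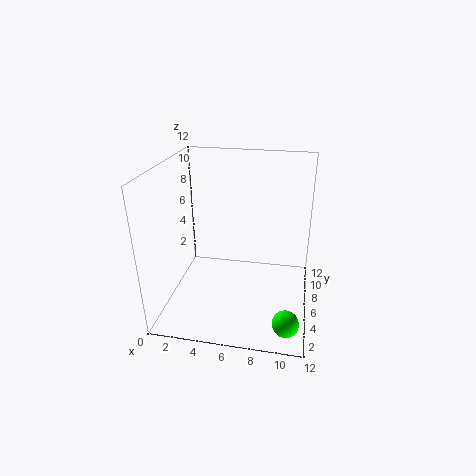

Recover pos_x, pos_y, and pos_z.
pos_x = 10.5
pos_y = 1.5
pos_z = 1.5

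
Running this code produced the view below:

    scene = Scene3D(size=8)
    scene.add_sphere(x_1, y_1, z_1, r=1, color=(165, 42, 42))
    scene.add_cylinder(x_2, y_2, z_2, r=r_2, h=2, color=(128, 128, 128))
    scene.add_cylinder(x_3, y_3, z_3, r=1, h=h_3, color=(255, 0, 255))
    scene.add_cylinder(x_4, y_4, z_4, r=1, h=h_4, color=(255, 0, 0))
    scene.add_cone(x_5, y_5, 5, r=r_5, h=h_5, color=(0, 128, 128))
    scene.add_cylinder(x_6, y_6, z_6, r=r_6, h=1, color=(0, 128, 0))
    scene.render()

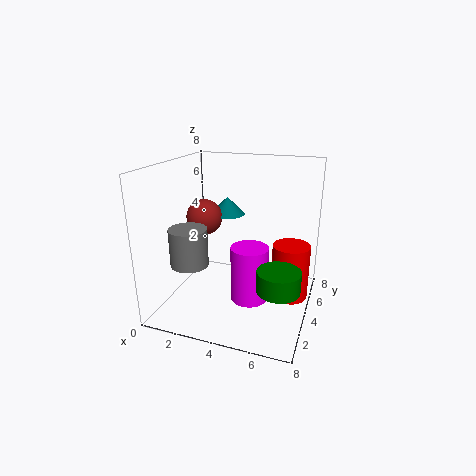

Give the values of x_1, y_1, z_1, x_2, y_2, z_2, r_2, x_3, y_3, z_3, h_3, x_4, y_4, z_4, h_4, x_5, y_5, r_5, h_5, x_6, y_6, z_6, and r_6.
x_1 = 2
y_1 = 4
z_1 = 5
x_2 = 2
y_2 = 2
z_2 = 3
r_2 = 1
x_3 = 5
y_3 = 3
z_3 = 1
h_3 = 3
x_4 = 7
y_4 = 4
z_4 = 1
h_4 = 3
x_5 = 3
y_5 = 5
r_5 = 1
h_5 = 1
x_6 = 7
y_6 = 1
z_6 = 3
r_6 = 1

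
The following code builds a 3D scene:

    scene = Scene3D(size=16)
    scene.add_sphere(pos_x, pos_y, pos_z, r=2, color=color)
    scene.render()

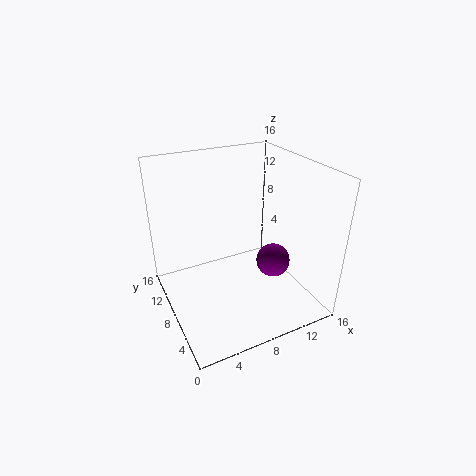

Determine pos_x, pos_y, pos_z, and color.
pos_x = 12.5; pos_y = 7.5; pos_z = 4; color = 'purple'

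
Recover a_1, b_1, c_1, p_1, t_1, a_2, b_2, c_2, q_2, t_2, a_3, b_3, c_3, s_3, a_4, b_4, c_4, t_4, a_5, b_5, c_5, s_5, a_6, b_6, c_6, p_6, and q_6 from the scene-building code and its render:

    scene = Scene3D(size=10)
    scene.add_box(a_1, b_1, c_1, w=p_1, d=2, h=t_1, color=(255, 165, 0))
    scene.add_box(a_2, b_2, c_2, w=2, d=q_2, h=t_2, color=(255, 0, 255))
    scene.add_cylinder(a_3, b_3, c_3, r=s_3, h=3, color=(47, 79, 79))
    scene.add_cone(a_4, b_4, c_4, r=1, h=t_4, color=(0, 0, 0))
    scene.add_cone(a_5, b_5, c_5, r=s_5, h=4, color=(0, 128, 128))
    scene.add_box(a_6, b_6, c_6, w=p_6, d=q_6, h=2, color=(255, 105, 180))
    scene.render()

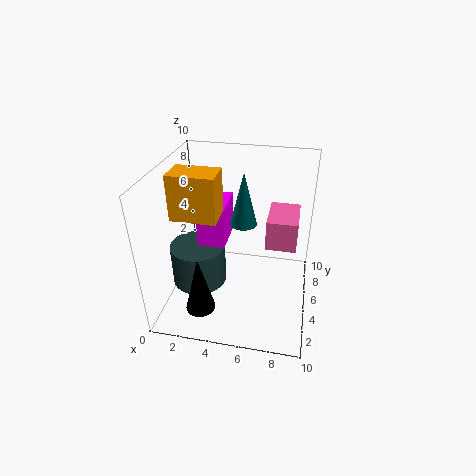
a_1 = 1
b_1 = 3
c_1 = 7
p_1 = 3
t_1 = 3
a_2 = 2
b_2 = 5
c_2 = 4
q_2 = 3
t_2 = 3
a_3 = 2
b_3 = 5
c_3 = 1
s_3 = 2
a_4 = 3
b_4 = 2
c_4 = 1
t_4 = 4
a_5 = 5
b_5 = 7
c_5 = 5
s_5 = 1
a_6 = 7
b_6 = 4
c_6 = 5
p_6 = 2
q_6 = 3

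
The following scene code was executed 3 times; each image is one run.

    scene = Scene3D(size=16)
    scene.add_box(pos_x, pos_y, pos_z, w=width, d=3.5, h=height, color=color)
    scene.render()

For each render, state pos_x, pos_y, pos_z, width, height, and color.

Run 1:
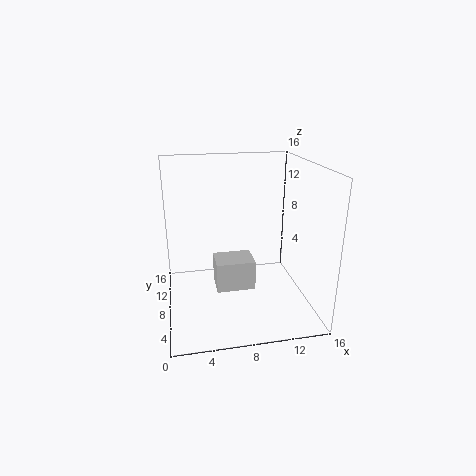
pos_x = 5.5; pos_y = 7.5; pos_z = 1.5; width = 4.5; height = 3.5; color = 'lightgray'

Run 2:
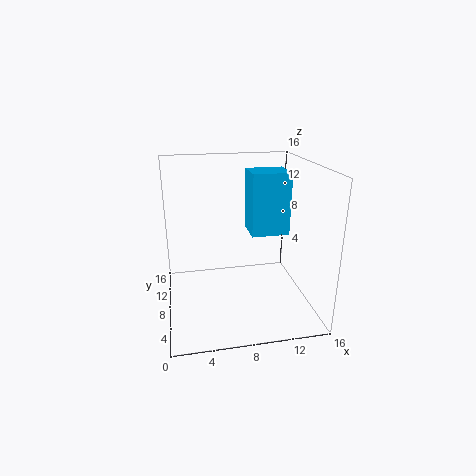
pos_x = 9; pos_y = 5.5; pos_z = 9; width = 4; height = 6.5; color = 'deepskyblue'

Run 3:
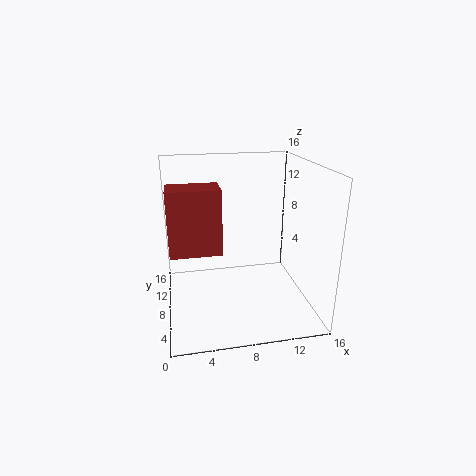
pos_x = 0.5; pos_y = 6; pos_z = 7; width = 5.5; height = 7; color = 'brown'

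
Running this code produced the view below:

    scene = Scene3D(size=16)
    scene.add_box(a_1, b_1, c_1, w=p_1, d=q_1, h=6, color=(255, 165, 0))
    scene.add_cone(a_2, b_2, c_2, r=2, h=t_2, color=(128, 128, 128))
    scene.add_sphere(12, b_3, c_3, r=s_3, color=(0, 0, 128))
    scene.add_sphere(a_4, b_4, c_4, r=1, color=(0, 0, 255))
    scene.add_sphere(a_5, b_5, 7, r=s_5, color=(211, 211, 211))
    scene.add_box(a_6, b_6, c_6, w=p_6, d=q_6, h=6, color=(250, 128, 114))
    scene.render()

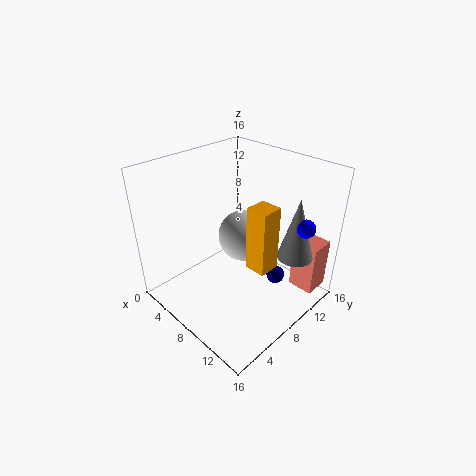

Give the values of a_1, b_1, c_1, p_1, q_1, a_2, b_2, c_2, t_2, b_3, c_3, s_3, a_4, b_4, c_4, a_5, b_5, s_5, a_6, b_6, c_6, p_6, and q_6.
a_1 = 13
b_1 = 4
c_1 = 9
p_1 = 2
q_1 = 2
a_2 = 13
b_2 = 12
c_2 = 6
t_2 = 7
b_3 = 10
c_3 = 4
s_3 = 1
a_4 = 14
b_4 = 12
c_4 = 10
a_5 = 7
b_5 = 10
s_5 = 3
a_6 = 12
b_6 = 13
c_6 = 1
p_6 = 3
q_6 = 3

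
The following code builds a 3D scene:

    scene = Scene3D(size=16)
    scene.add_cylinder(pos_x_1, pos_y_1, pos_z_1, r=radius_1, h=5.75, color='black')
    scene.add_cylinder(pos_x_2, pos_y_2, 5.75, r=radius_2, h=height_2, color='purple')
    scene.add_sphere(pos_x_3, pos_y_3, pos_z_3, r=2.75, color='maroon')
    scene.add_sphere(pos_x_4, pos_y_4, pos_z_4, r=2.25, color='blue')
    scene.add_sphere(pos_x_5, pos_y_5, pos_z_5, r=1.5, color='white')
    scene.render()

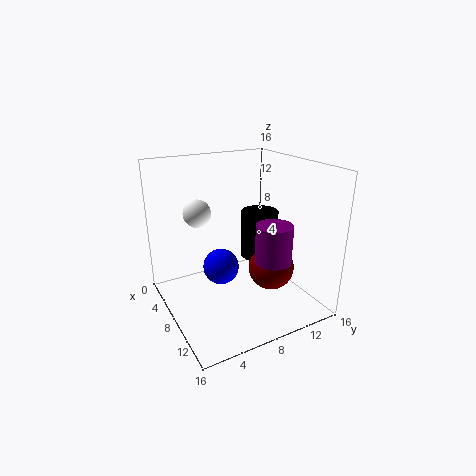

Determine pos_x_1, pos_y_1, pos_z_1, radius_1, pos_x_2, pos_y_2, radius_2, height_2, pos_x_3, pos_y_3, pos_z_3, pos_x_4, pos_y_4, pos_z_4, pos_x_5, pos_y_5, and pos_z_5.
pos_x_1 = 5.75, pos_y_1 = 12.25, pos_z_1 = 4, radius_1 = 2.25, pos_x_2 = 11, pos_y_2 = 10.75, radius_2 = 2, height_2 = 4.25, pos_x_3 = 8.25, pos_y_3 = 12.5, pos_z_3 = 3.25, pos_x_4 = 4, pos_y_4 = 7.75, pos_z_4 = 2.5, pos_x_5 = 6.25, pos_y_5 = 4, pos_z_5 = 11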